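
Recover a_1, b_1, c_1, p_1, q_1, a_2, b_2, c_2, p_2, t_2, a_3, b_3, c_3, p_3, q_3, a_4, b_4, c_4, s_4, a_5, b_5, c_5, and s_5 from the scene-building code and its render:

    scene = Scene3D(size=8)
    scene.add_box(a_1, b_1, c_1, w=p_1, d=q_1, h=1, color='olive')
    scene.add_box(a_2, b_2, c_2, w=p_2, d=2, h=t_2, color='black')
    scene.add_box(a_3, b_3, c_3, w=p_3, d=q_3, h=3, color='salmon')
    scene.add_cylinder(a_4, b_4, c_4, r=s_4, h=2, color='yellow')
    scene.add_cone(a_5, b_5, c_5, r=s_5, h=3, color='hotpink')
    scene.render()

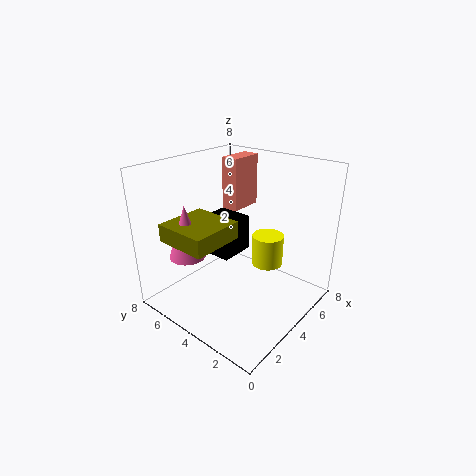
a_1 = 1, b_1 = 4, c_1 = 4, p_1 = 3, q_1 = 3, a_2 = 3, b_2 = 4, c_2 = 3, p_2 = 2, t_2 = 2, a_3 = 5, b_3 = 5, c_3 = 5, p_3 = 2, q_3 = 1, a_4 = 7, b_4 = 4, c_4 = 1, s_4 = 1, a_5 = 2, b_5 = 6, c_5 = 3, s_5 = 1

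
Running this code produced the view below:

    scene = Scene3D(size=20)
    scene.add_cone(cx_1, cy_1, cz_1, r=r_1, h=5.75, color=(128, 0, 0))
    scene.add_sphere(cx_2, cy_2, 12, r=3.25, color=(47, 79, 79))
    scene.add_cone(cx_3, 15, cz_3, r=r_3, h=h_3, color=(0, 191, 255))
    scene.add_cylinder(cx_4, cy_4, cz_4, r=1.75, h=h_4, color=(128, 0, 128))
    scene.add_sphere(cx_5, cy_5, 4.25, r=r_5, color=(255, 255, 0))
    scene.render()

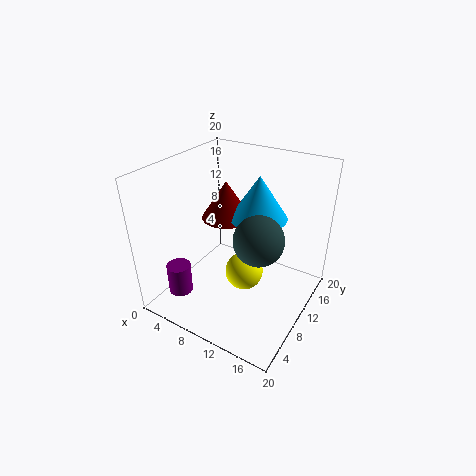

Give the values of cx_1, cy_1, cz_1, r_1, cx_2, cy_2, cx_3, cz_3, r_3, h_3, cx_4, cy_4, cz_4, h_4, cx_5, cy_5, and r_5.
cx_1 = 5.5; cy_1 = 14; cz_1 = 10.25; r_1 = 3.75; cx_2 = 14.25; cy_2 = 8; cx_3 = 10.5; cz_3 = 11; r_3 = 4.25; h_3 = 6.5; cx_4 = 2.75; cy_4 = 5.25; cz_4 = 1; h_4 = 4.5; cx_5 = 10.75; cy_5 = 10.5; r_5 = 2.75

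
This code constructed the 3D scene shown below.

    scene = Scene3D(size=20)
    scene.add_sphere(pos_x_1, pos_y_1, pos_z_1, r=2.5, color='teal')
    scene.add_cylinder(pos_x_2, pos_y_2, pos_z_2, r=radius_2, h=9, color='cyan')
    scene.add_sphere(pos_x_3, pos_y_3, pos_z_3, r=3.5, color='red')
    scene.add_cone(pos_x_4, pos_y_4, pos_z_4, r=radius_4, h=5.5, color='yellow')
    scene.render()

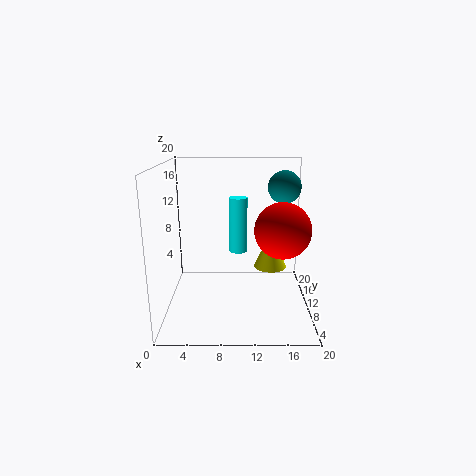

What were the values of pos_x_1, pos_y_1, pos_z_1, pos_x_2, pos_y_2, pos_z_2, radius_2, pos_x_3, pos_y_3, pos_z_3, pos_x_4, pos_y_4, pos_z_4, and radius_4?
pos_x_1 = 17, pos_y_1 = 16, pos_z_1 = 16, pos_x_2 = 10, pos_y_2 = 18, pos_z_2 = 5, radius_2 = 1.5, pos_x_3 = 15.5, pos_y_3 = 5.5, pos_z_3 = 12.5, pos_x_4 = 15, pos_y_4 = 14, pos_z_4 = 4, radius_4 = 2.5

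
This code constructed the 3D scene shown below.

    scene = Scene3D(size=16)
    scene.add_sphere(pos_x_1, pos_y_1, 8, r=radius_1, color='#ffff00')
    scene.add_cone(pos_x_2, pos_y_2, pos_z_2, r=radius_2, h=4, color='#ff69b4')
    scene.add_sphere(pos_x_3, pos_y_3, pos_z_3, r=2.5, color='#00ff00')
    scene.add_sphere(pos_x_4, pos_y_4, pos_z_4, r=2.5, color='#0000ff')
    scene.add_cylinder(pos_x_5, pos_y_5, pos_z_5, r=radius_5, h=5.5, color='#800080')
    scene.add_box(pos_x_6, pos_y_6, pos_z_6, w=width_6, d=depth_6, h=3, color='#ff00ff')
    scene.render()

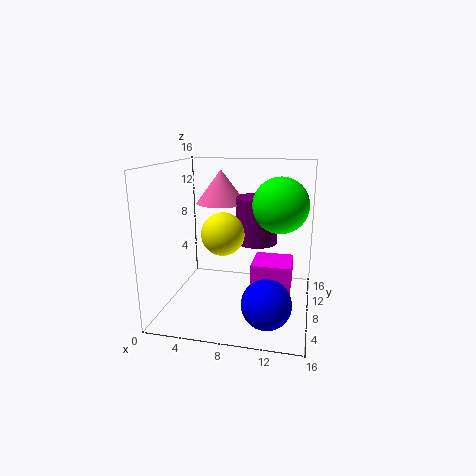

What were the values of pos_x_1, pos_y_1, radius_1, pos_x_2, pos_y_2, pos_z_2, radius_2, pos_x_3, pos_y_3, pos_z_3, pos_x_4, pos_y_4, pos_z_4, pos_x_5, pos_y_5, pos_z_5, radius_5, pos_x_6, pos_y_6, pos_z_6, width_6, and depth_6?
pos_x_1 = 6; pos_y_1 = 9; radius_1 = 2.5; pos_x_2 = 5; pos_y_2 = 12; pos_z_2 = 11; radius_2 = 3; pos_x_3 = 13; pos_y_3 = 3; pos_z_3 = 13; pos_x_4 = 12; pos_y_4 = 3; pos_z_4 = 3; pos_x_5 = 9.5; pos_y_5 = 11.5; pos_z_5 = 6.5; radius_5 = 2.5; pos_x_6 = 9.5; pos_y_6 = 7.5; pos_z_6 = 2; width_6 = 4.5; depth_6 = 4.5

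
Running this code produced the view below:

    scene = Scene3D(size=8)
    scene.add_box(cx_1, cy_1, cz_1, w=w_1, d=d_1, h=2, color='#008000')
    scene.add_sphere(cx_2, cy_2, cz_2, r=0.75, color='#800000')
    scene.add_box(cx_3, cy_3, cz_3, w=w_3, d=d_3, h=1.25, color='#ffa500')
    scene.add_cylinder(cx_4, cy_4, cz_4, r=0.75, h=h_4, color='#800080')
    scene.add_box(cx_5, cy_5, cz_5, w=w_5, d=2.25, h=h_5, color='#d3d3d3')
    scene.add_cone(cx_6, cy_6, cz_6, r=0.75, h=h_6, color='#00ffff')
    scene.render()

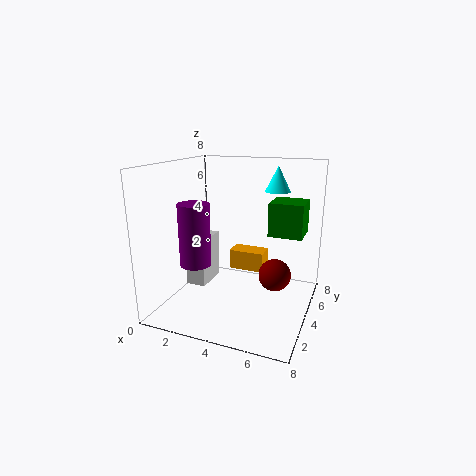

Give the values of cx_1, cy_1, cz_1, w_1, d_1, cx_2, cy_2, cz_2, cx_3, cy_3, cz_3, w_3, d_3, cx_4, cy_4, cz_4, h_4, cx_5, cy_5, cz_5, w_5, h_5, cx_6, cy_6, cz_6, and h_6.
cx_1 = 5.25, cy_1 = 5.5, cz_1 = 3.75, w_1 = 2, d_1 = 2, cx_2 = 6.75, cy_2 = 1.75, cz_2 = 3.25, cx_3 = 2.5, cy_3 = 6.25, cz_3 = 1, w_3 = 2.25, d_3 = 1.25, cx_4 = 3, cy_4 = 1, cz_4 = 3.5, h_4 = 3, cx_5 = 0.25, cy_5 = 4.5, cz_5 = 0.25, w_5 = 1.25, h_5 = 3, cx_6 = 5.5, cy_6 = 6.5, cz_6 = 6.25, h_6 = 1.5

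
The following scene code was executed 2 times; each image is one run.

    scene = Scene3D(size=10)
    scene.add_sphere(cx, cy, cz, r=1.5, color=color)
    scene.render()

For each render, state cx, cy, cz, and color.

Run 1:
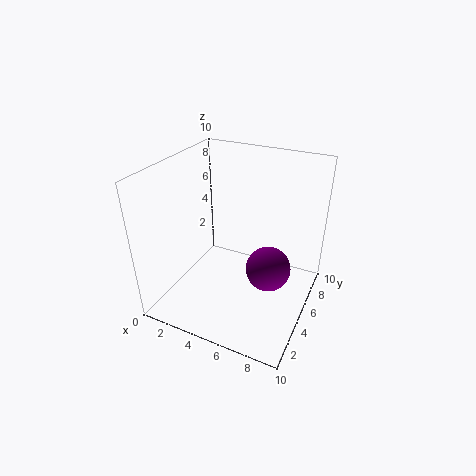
cx = 7.5, cy = 4.5, cz = 3.5, color = 'purple'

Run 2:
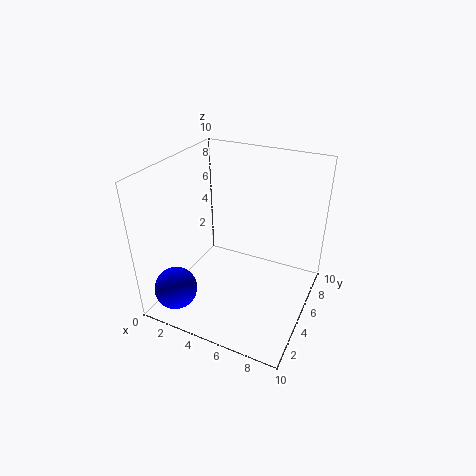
cx = 1.5, cy = 2, cz = 1.5, color = 'blue'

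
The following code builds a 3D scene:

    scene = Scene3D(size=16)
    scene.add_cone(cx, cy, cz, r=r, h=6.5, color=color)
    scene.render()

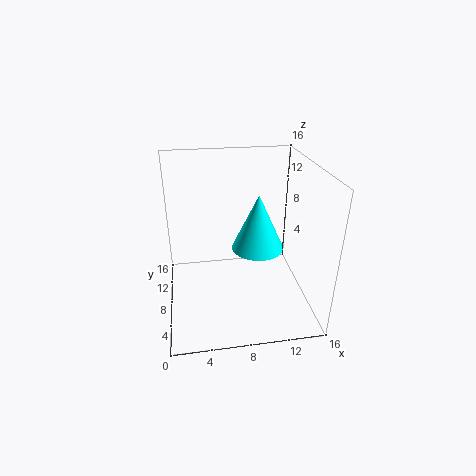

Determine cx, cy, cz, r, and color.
cx = 10.5
cy = 9
cz = 6
r = 3
color = 'cyan'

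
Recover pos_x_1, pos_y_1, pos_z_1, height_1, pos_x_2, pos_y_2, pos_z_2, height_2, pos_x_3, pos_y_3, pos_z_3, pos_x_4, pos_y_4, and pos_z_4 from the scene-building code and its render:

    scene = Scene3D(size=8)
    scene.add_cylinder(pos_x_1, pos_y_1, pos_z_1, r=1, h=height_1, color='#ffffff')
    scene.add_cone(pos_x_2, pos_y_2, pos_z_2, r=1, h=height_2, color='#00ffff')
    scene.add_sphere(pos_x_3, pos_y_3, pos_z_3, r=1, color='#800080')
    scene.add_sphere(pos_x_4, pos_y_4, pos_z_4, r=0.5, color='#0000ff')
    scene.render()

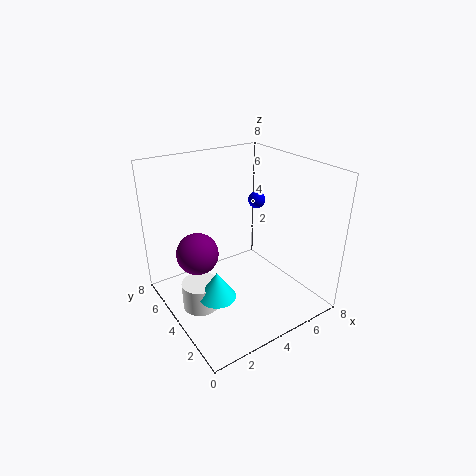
pos_x_1 = 1.5, pos_y_1 = 4, pos_z_1 = 0.5, height_1 = 1.5, pos_x_2 = 2, pos_y_2 = 3, pos_z_2 = 1.5, height_2 = 1.5, pos_x_3 = 1, pos_y_3 = 3, pos_z_3 = 4.5, pos_x_4 = 6, pos_y_4 = 5, pos_z_4 = 5.5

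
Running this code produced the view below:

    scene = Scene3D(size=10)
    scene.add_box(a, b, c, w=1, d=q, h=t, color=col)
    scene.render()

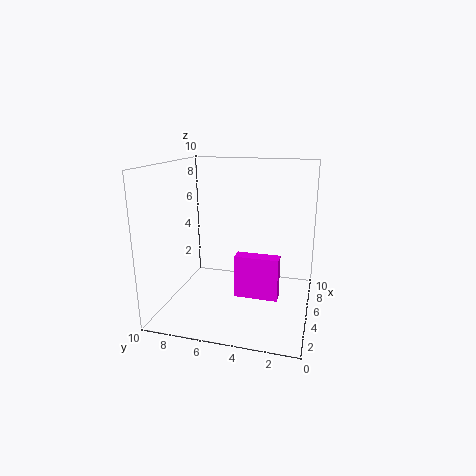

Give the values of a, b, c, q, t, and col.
a = 4; b = 2; c = 1; q = 3; t = 3; col = 'magenta'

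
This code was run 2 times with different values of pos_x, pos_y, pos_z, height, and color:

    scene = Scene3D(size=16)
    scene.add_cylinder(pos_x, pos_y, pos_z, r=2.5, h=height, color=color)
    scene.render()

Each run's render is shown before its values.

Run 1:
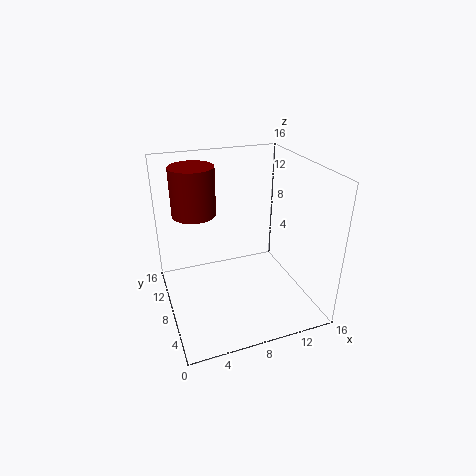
pos_x = 4
pos_y = 11.5
pos_z = 10
height = 5.5
color = 'maroon'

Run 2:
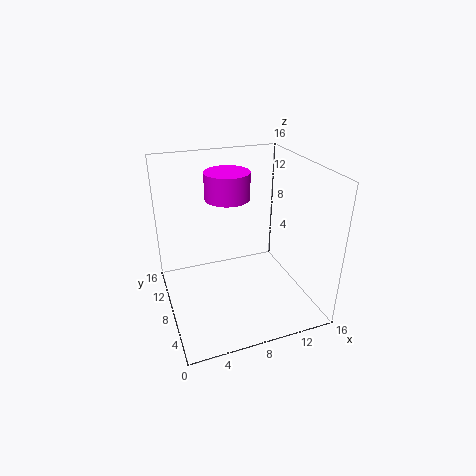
pos_x = 7.5
pos_y = 10
pos_z = 12
height = 3
color = 'magenta'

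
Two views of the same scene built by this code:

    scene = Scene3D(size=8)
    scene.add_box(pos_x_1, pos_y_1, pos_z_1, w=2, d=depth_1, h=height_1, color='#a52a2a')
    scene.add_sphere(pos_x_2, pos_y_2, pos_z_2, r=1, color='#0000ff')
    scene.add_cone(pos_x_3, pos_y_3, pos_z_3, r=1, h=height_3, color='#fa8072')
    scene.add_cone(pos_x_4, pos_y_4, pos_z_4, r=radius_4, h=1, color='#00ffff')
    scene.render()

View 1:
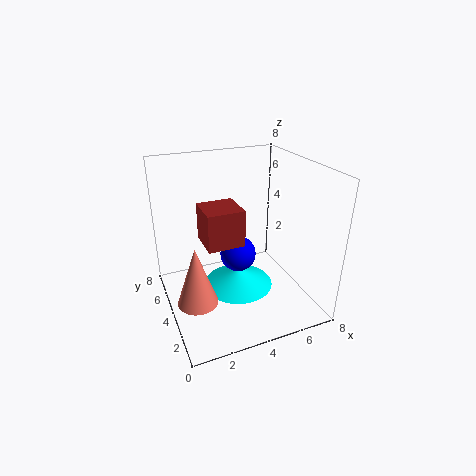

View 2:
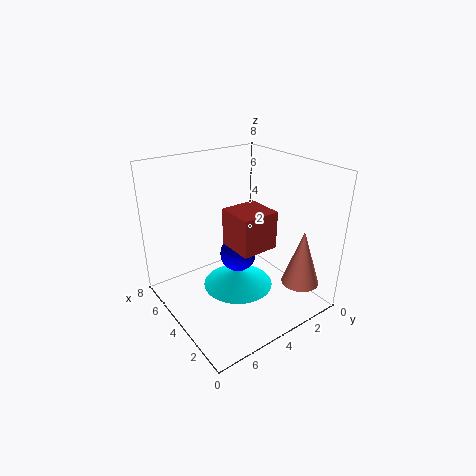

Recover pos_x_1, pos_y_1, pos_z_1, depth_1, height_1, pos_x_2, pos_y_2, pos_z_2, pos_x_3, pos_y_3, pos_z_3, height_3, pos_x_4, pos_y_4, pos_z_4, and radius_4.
pos_x_1 = 2, pos_y_1 = 3, pos_z_1 = 4, depth_1 = 2, height_1 = 2, pos_x_2 = 4, pos_y_2 = 4, pos_z_2 = 3, pos_x_3 = 1, pos_y_3 = 2, pos_z_3 = 2, height_3 = 3, pos_x_4 = 4, pos_y_4 = 4, pos_z_4 = 1, radius_4 = 2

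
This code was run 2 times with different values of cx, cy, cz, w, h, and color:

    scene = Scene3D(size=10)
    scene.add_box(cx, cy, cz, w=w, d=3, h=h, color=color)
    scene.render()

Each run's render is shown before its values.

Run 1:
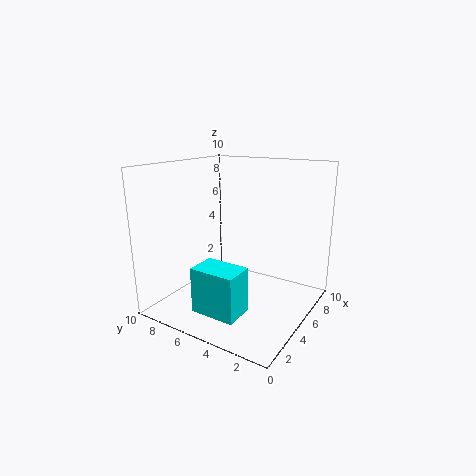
cx = 1, cy = 3, cz = 1, w = 2, h = 3, color = 'cyan'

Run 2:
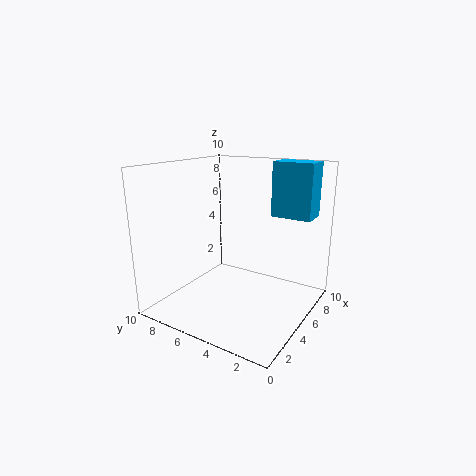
cx = 8, cy = 1, cz = 6, w = 2, h = 4, color = 'deepskyblue'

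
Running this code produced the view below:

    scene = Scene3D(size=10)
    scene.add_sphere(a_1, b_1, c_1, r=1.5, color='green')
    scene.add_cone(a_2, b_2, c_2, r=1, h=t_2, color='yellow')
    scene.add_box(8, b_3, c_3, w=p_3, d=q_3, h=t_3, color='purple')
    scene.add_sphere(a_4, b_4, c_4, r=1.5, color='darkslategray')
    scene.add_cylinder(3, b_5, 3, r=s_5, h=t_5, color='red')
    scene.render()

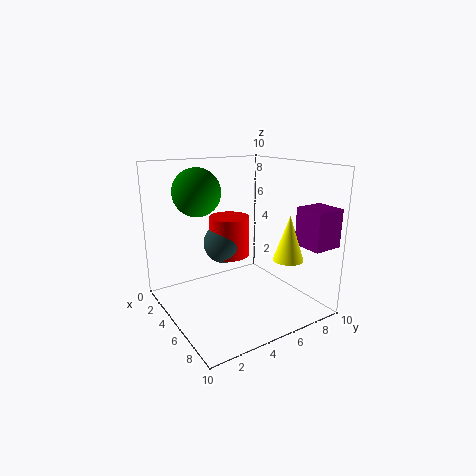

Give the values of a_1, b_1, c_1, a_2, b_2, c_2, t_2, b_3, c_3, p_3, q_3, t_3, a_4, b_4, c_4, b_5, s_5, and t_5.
a_1 = 5, b_1 = 2, c_1 = 8.5, a_2 = 8, b_2 = 7, c_2 = 4, t_2 = 3, b_3 = 7.5, c_3 = 5, p_3 = 2, q_3 = 2, t_3 = 2.5, a_4 = 3, b_4 = 5, c_4 = 4, b_5 = 5.5, s_5 = 1.5, t_5 = 3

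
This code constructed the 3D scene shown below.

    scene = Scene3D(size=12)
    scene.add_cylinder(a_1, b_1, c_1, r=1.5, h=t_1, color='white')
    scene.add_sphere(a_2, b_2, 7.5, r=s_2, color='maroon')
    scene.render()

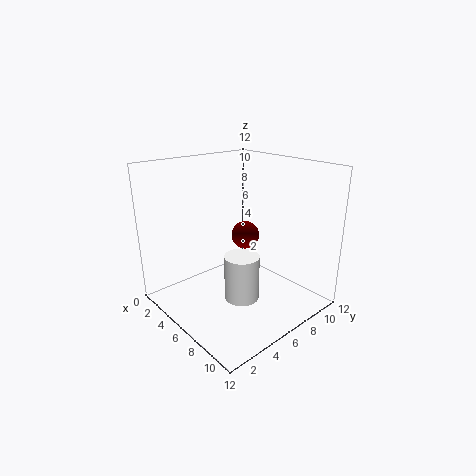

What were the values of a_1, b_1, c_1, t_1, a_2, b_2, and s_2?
a_1 = 6.5, b_1 = 6, c_1 = 0.5, t_1 = 4, a_2 = 8.5, b_2 = 4.5, s_2 = 1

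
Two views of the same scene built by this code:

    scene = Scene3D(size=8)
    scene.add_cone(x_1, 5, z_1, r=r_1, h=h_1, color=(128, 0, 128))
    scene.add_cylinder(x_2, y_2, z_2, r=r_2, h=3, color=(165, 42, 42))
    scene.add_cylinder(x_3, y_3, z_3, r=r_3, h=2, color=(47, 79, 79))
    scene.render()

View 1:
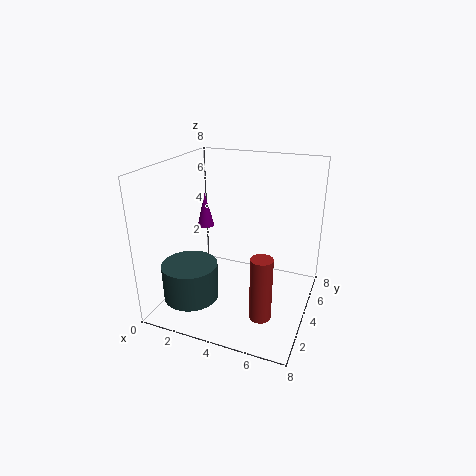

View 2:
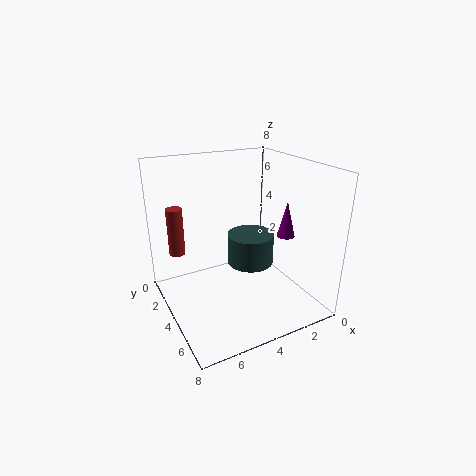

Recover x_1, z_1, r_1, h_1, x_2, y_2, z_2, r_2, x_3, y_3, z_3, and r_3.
x_1 = 1.5
z_1 = 4
r_1 = 0.5
h_1 = 2
x_2 = 6.5
y_2 = 0.5
z_2 = 2
r_2 = 0.5
x_3 = 2
y_3 = 2
z_3 = 1
r_3 = 1.5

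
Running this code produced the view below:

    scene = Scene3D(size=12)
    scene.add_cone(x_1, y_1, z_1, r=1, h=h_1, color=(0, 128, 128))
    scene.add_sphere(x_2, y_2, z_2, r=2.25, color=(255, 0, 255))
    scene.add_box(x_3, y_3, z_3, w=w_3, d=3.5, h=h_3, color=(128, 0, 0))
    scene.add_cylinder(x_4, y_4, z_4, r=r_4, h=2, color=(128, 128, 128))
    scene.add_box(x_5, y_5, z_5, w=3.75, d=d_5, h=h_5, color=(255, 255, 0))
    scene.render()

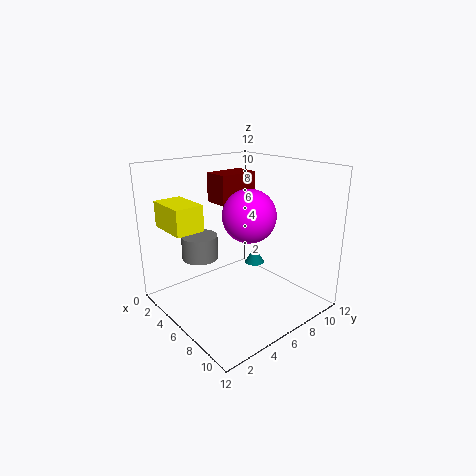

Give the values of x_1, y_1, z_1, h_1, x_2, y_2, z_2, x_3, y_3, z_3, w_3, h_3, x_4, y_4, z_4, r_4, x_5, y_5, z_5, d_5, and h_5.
x_1 = 2.75; y_1 = 11; z_1 = 1; h_1 = 1.75; x_2 = 6.25; y_2 = 7; z_2 = 7.75; x_3 = 2.5; y_3 = 5.5; z_3 = 8.5; w_3 = 2.25; h_3 = 2.5; x_4 = 4; y_4 = 3.5; z_4 = 4.25; r_4 = 1.5; x_5 = 0.25; y_5 = 1.5; z_5 = 6.5; d_5 = 2.5; h_5 = 2.25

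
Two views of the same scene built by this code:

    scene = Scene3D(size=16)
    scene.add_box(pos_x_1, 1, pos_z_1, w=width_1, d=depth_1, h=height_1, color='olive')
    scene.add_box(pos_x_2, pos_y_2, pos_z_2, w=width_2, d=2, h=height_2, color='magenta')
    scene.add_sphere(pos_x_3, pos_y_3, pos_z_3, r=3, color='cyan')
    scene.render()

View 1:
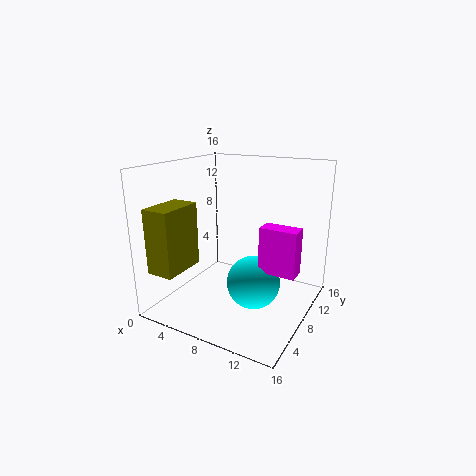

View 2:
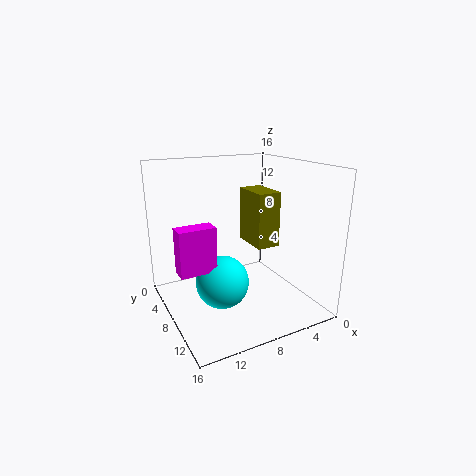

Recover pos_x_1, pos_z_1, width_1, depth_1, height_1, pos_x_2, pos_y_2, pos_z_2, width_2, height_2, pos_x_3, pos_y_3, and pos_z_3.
pos_x_1 = 1
pos_z_1 = 5
width_1 = 3
depth_1 = 5
height_1 = 7
pos_x_2 = 11
pos_y_2 = 7
pos_z_2 = 5
width_2 = 4
height_2 = 5
pos_x_3 = 10
pos_y_3 = 8
pos_z_3 = 3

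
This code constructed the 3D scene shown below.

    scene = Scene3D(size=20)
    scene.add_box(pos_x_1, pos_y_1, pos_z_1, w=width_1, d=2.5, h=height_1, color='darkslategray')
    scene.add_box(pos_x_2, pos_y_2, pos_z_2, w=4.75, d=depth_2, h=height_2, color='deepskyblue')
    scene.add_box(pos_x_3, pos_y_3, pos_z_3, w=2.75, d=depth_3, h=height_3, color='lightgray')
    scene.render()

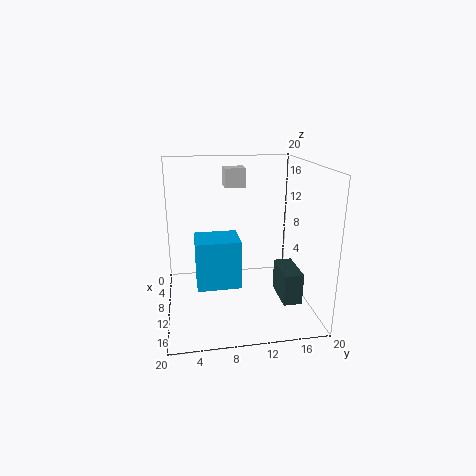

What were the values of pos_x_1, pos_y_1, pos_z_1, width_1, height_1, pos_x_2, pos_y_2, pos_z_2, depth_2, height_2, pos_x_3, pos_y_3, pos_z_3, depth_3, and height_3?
pos_x_1 = 11; pos_y_1 = 15; pos_z_1 = 2.5; width_1 = 5.25; height_1 = 4.25; pos_x_2 = 9.5; pos_y_2 = 4; pos_z_2 = 4.5; depth_2 = 5.75; height_2 = 6.5; pos_x_3 = 3.75; pos_y_3 = 8.75; pos_z_3 = 16.25; depth_3 = 3; height_3 = 2.75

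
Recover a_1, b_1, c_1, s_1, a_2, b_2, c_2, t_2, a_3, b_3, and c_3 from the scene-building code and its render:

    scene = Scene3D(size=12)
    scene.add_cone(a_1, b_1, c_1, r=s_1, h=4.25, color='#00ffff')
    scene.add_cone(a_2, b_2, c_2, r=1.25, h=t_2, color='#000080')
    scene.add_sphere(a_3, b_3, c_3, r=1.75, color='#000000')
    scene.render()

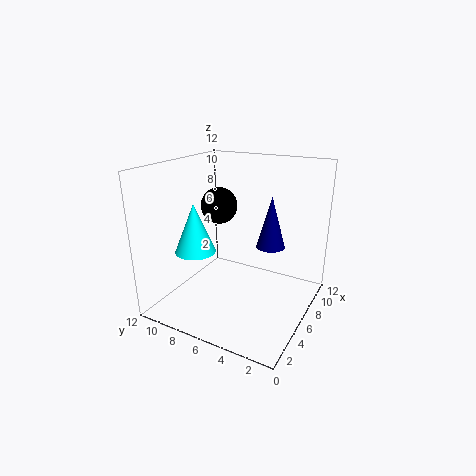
a_1 = 4.75
b_1 = 9.5
c_1 = 4.5
s_1 = 1.75
a_2 = 8.25
b_2 = 4
c_2 = 4.75
t_2 = 4.5
a_3 = 9.5
b_3 = 10
c_3 = 7.25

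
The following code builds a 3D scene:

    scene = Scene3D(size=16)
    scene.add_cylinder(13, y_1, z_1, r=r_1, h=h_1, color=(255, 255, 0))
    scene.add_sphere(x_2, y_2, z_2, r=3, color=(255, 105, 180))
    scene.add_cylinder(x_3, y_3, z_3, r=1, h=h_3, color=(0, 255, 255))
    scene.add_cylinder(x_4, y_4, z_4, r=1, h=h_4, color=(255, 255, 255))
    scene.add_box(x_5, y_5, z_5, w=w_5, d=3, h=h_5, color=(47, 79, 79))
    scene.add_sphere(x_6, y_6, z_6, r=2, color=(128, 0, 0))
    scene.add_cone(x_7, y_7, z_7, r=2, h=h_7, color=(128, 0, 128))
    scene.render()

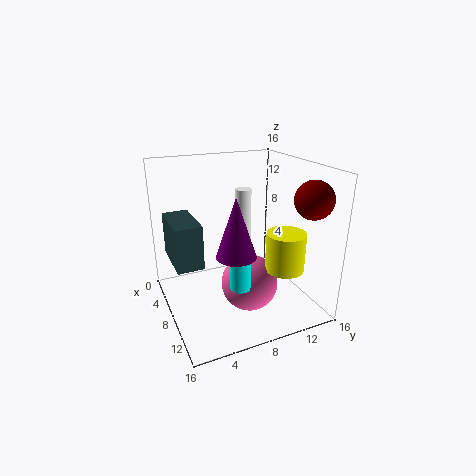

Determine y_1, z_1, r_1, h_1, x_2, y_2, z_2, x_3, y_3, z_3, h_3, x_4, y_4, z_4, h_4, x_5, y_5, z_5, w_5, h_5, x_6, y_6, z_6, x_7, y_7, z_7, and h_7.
y_1 = 11; z_1 = 6; r_1 = 2; h_1 = 4; x_2 = 11; y_2 = 8; z_2 = 4; x_3 = 13; y_3 = 6; z_3 = 5; h_3 = 3; x_4 = 3; y_4 = 11; z_4 = 5; h_4 = 7; x_5 = 2; y_5 = 1; z_5 = 5; w_5 = 6; h_5 = 5; x_6 = 13; y_6 = 14; z_6 = 13; x_7 = 12; y_7 = 6; z_7 = 8; h_7 = 6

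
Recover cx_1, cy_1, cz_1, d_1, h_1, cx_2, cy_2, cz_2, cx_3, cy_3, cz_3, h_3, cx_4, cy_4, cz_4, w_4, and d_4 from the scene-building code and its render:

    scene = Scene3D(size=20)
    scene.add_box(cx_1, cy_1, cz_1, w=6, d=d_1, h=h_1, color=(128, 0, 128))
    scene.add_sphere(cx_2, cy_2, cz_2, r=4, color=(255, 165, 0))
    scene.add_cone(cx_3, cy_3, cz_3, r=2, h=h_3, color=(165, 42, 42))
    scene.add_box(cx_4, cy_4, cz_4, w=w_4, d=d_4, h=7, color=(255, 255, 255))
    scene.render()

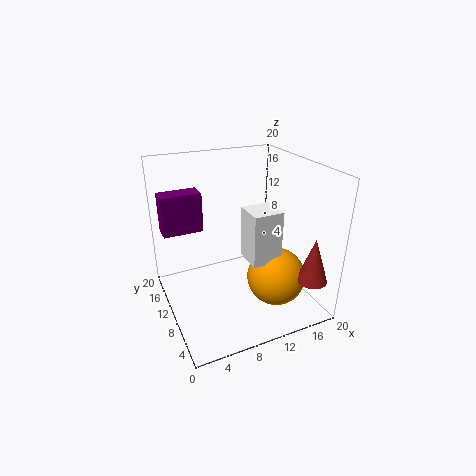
cx_1 = 1
cy_1 = 16
cz_1 = 9
d_1 = 3
h_1 = 6
cx_2 = 14
cy_2 = 6
cz_2 = 5
cx_3 = 17
cy_3 = 2
cz_3 = 6
h_3 = 6
cx_4 = 10
cy_4 = 5
cz_4 = 8
w_4 = 4
d_4 = 4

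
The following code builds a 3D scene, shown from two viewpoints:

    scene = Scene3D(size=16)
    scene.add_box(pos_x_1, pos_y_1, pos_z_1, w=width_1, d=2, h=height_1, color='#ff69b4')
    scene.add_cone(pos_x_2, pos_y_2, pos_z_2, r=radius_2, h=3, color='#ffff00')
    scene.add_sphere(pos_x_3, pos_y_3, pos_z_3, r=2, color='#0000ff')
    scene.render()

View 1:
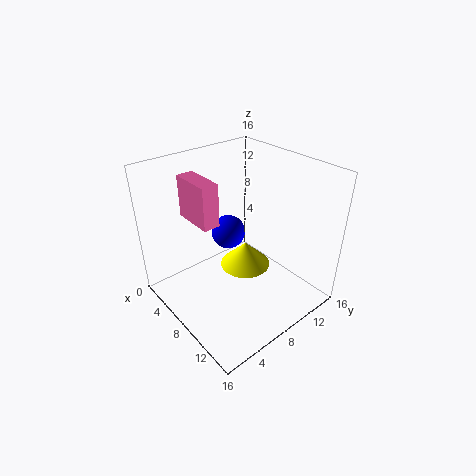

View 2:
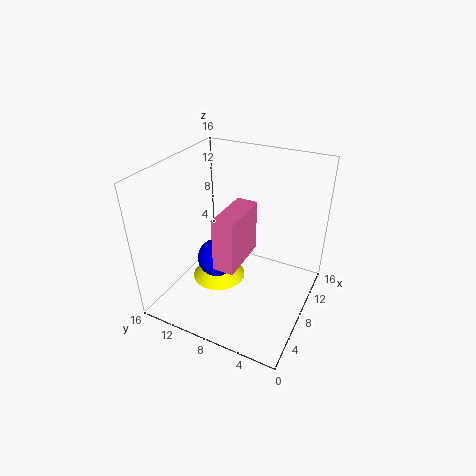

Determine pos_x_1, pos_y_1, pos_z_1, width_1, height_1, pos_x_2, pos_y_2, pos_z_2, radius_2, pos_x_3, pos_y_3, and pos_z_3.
pos_x_1 = 1; pos_y_1 = 5; pos_z_1 = 9; width_1 = 5; height_1 = 5; pos_x_2 = 7; pos_y_2 = 10; pos_z_2 = 3; radius_2 = 3; pos_x_3 = 5; pos_y_3 = 9; pos_z_3 = 7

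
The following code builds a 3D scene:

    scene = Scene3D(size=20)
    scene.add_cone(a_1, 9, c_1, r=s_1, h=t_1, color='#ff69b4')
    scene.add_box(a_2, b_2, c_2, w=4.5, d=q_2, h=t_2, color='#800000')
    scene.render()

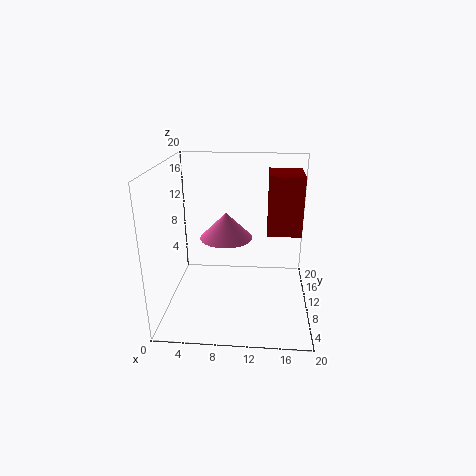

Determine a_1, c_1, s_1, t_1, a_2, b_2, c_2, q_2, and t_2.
a_1 = 8.5; c_1 = 10.5; s_1 = 3.5; t_1 = 3.5; a_2 = 14; b_2 = 8.5; c_2 = 11; q_2 = 5.5; t_2 = 8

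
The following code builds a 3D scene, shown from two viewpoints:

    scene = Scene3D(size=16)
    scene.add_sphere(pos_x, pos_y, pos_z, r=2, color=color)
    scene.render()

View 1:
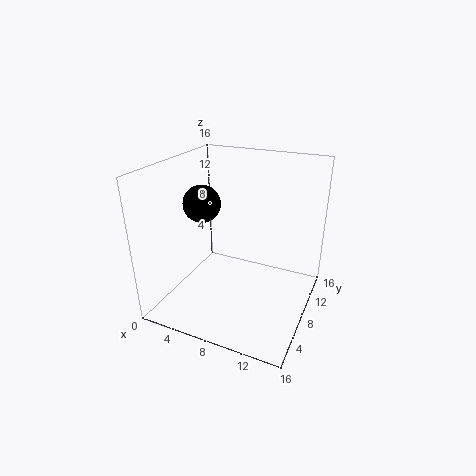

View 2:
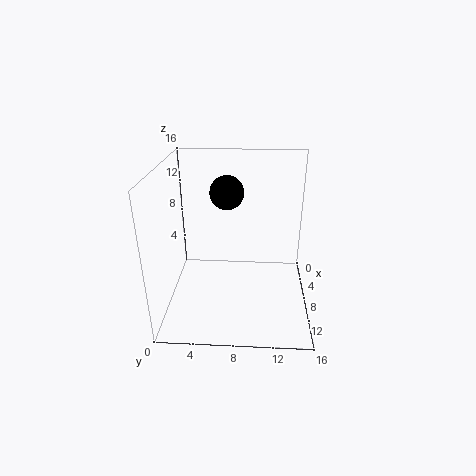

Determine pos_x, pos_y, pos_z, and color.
pos_x = 4.5
pos_y = 6.5
pos_z = 12
color = 'black'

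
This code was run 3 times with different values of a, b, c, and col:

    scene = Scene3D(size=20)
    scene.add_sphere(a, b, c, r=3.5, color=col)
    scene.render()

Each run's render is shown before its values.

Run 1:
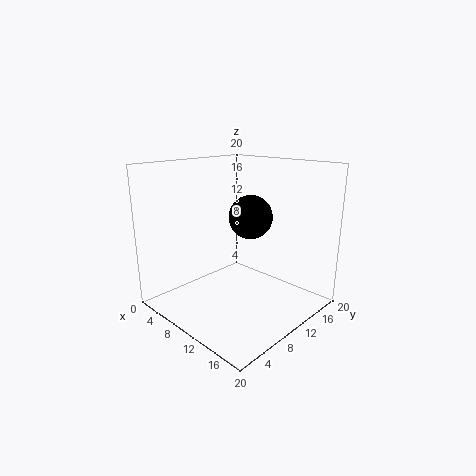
a = 6.5; b = 16.5; c = 11; col = 'black'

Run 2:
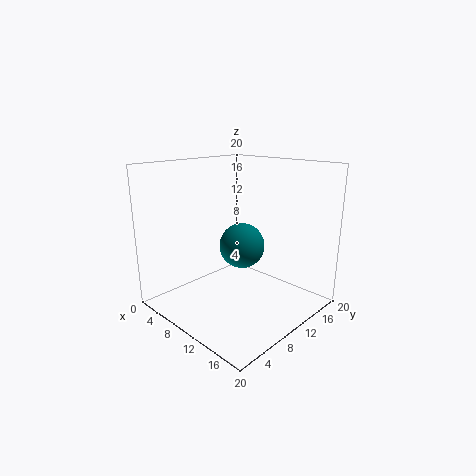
a = 7; b = 14; c = 7; col = 'teal'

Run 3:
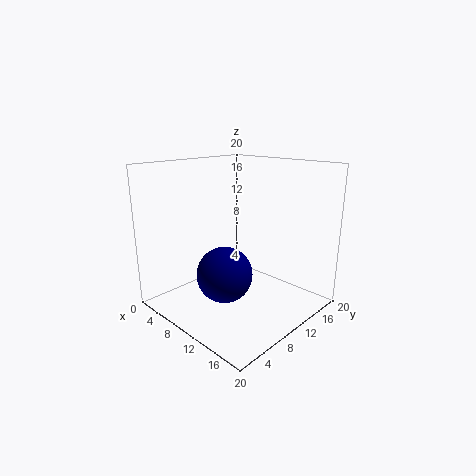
a = 12.5; b = 5; c = 7; col = 'navy'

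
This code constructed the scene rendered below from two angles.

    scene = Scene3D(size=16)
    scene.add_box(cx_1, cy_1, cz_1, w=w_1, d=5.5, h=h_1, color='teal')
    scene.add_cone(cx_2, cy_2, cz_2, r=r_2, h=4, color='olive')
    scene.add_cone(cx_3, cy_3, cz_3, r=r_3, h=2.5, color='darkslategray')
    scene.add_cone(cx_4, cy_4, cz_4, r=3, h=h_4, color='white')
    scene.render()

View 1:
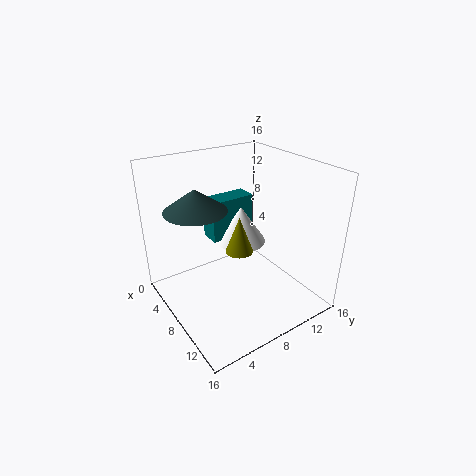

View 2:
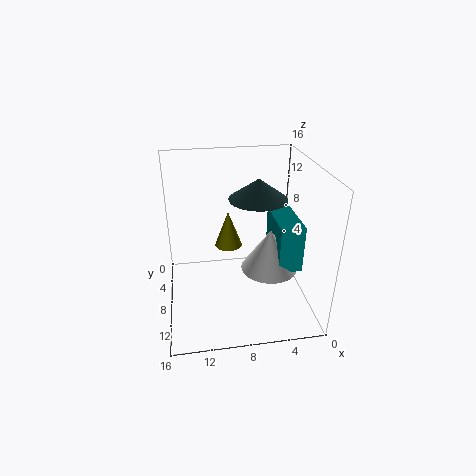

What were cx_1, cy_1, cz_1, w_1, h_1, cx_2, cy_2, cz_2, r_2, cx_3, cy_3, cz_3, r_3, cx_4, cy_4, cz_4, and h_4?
cx_1 = 2, cy_1 = 7, cz_1 = 6, w_1 = 2.5, h_1 = 5, cx_2 = 9, cy_2 = 7.5, cz_2 = 7, r_2 = 1.5, cx_3 = 5, cy_3 = 4.5, cz_3 = 11, r_3 = 3.5, cx_4 = 5, cy_4 = 10.5, cz_4 = 5.5, h_4 = 4.5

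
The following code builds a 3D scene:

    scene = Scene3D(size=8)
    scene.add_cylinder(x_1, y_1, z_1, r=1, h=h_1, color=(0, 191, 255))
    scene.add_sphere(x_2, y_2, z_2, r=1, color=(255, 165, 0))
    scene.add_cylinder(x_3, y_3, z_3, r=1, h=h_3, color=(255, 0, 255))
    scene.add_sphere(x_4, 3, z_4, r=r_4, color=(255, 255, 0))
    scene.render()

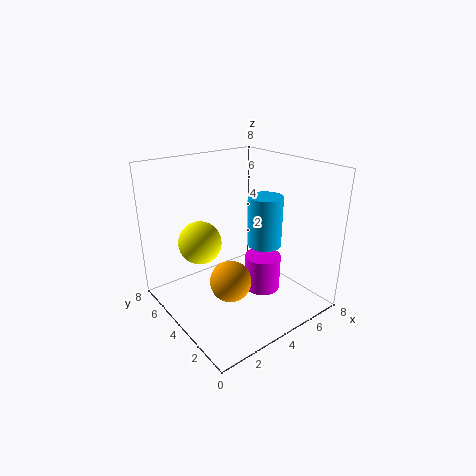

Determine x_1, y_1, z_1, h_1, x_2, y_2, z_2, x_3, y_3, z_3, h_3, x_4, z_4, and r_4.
x_1 = 6; y_1 = 4; z_1 = 3; h_1 = 3; x_2 = 2; y_2 = 2; z_2 = 3; x_3 = 5; y_3 = 3; z_3 = 1; h_3 = 2; x_4 = 1; z_4 = 5; r_4 = 1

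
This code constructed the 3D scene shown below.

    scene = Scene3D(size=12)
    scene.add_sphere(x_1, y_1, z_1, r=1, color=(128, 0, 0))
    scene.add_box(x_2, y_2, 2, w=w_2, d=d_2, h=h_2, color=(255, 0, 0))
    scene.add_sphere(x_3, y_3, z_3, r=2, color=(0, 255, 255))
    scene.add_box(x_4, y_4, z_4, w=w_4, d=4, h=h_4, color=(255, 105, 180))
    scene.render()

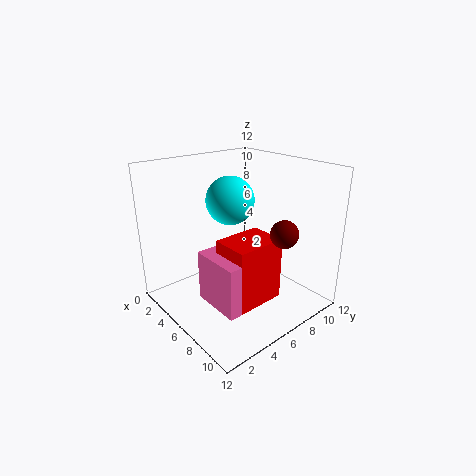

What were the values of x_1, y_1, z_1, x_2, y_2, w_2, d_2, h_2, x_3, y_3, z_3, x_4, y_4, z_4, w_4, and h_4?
x_1 = 11, y_1 = 6, z_1 = 8, x_2 = 7, y_2 = 3, w_2 = 3, d_2 = 4, h_2 = 5, x_3 = 5, y_3 = 6, z_3 = 9, x_4 = 6, y_4 = 2, z_4 = 2, w_4 = 4, h_4 = 4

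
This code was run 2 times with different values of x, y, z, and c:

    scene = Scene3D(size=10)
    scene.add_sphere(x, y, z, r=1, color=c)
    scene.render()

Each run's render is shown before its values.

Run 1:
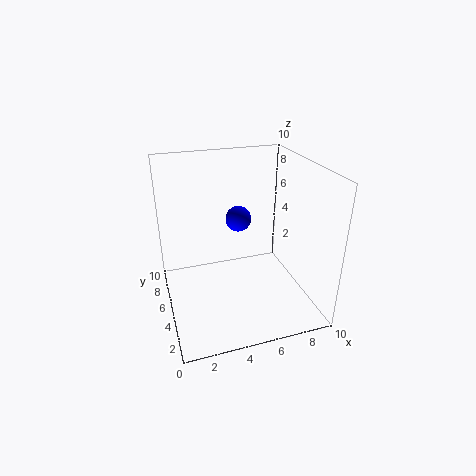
x = 6
y = 8
z = 5
c = 'blue'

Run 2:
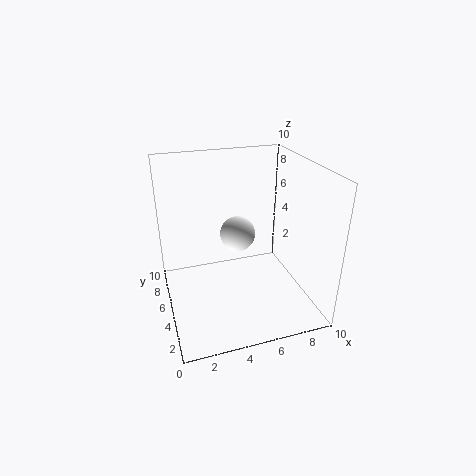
x = 4
y = 2
z = 7
c = 'white'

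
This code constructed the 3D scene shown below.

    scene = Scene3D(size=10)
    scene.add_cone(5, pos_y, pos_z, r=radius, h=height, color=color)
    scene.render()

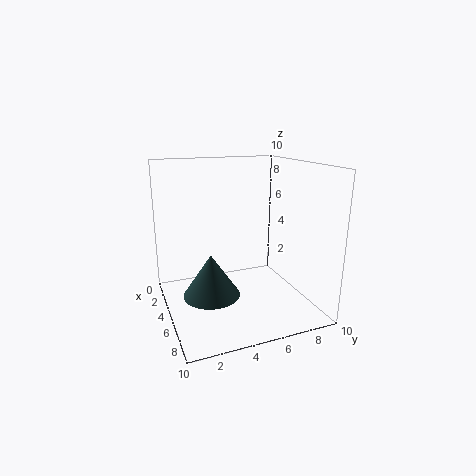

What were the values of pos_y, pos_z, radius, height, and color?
pos_y = 3, pos_z = 1, radius = 2, height = 3, color = 'darkslategray'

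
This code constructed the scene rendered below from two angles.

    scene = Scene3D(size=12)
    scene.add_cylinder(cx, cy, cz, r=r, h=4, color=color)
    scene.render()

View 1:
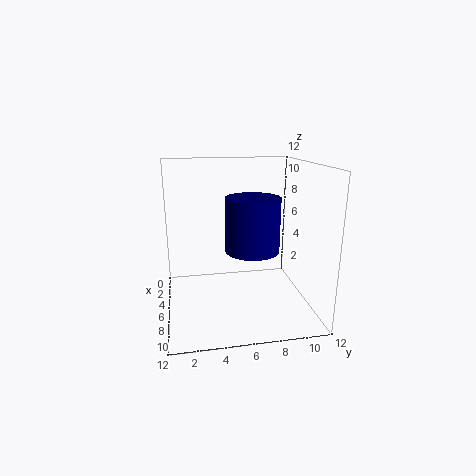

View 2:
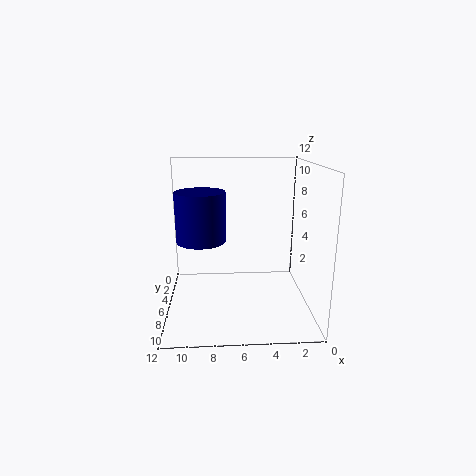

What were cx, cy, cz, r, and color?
cx = 9; cy = 6.5; cz = 6; r = 2; color = 'navy'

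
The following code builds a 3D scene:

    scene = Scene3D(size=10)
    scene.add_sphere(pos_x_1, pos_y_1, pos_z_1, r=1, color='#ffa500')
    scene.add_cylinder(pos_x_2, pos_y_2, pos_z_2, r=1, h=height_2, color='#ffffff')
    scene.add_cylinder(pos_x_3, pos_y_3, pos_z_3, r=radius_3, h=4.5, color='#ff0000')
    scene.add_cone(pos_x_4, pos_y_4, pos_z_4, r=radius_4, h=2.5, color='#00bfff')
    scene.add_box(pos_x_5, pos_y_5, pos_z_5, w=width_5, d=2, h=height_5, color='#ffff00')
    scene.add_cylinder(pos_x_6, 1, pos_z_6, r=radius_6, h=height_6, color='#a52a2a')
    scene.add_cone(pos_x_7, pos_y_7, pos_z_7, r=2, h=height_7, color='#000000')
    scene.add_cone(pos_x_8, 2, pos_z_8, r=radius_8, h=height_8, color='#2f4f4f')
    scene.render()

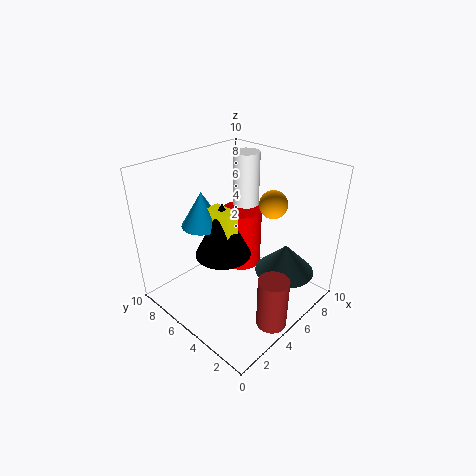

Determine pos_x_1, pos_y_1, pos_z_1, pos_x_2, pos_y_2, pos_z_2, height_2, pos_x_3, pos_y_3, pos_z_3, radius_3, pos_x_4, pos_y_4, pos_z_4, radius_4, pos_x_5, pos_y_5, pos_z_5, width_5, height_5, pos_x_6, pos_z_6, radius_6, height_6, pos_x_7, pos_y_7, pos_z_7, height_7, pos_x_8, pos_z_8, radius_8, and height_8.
pos_x_1 = 7.5; pos_y_1 = 4; pos_z_1 = 7; pos_x_2 = 8; pos_y_2 = 7; pos_z_2 = 6; height_2 = 4; pos_x_3 = 7; pos_y_3 = 6.5; pos_z_3 = 1.5; radius_3 = 1.5; pos_x_4 = 4; pos_y_4 = 7.5; pos_z_4 = 5.5; radius_4 = 1.5; pos_x_5 = 4; pos_y_5 = 5; pos_z_5 = 4; width_5 = 1; height_5 = 3; pos_x_6 = 4; pos_z_6 = 0.5; radius_6 = 1; height_6 = 3.5; pos_x_7 = 4.5; pos_y_7 = 6; pos_z_7 = 3.5; height_7 = 4; pos_x_8 = 6.5; pos_z_8 = 3; radius_8 = 2; height_8 = 2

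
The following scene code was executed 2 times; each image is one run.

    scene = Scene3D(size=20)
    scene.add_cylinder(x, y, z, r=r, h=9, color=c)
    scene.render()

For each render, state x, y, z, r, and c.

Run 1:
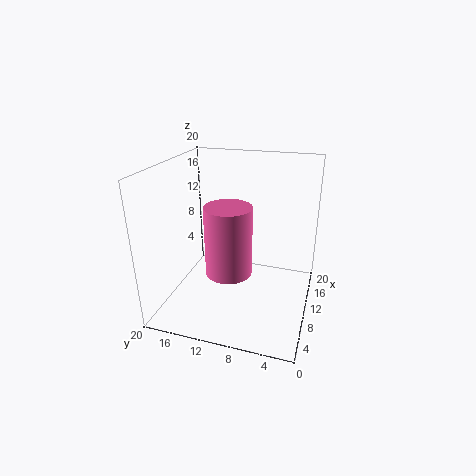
x = 6, y = 10, z = 7, r = 3, c = 'hotpink'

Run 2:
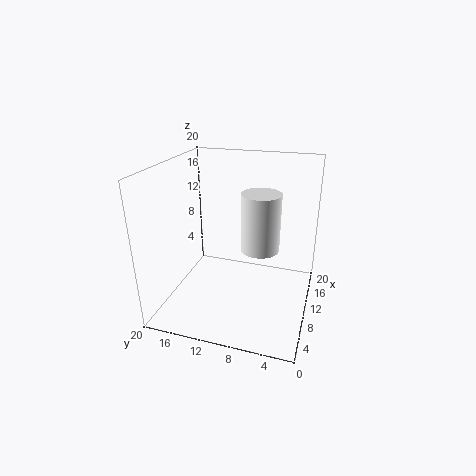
x = 15, y = 8, z = 6, r = 3, c = 'white'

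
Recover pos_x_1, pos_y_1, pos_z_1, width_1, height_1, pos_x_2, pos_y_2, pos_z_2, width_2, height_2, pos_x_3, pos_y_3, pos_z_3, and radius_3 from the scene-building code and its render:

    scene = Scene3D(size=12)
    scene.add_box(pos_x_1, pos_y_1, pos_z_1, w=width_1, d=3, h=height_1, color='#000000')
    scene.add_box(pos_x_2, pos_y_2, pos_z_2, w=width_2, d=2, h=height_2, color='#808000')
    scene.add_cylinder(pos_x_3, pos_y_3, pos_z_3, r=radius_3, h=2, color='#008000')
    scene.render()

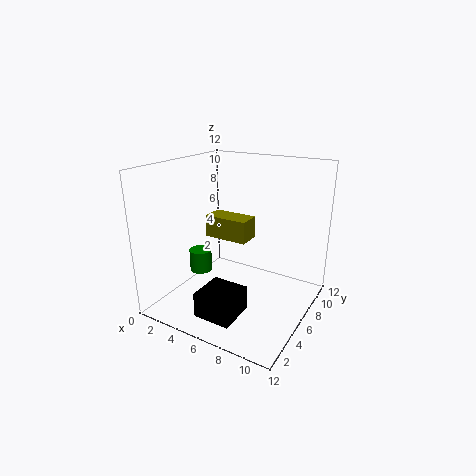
pos_x_1 = 5; pos_y_1 = 1; pos_z_1 = 1; width_1 = 3; height_1 = 2; pos_x_2 = 2; pos_y_2 = 7; pos_z_2 = 5; width_2 = 4; height_2 = 2; pos_x_3 = 2; pos_y_3 = 6; pos_z_3 = 2; radius_3 = 1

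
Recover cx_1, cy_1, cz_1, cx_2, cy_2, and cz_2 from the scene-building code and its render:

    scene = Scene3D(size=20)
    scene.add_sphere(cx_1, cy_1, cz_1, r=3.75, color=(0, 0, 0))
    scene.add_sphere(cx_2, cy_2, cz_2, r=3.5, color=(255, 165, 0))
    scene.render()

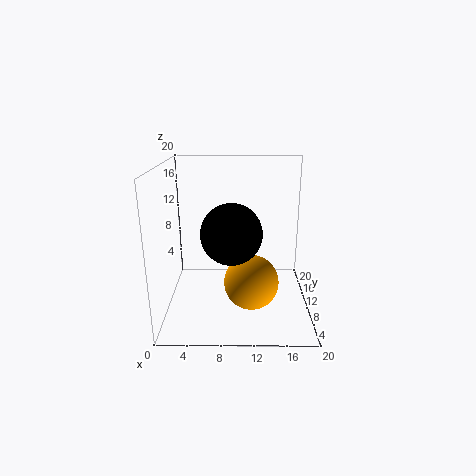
cx_1 = 9.25
cy_1 = 4.75
cz_1 = 12.5
cx_2 = 11.75
cy_2 = 5.25
cz_2 = 5.75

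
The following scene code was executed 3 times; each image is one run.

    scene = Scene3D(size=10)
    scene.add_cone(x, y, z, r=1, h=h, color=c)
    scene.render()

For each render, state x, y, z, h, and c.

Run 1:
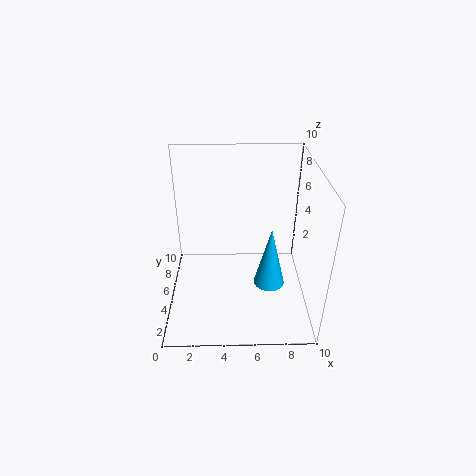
x = 7
y = 2.75
z = 3
h = 4
c = 'deepskyblue'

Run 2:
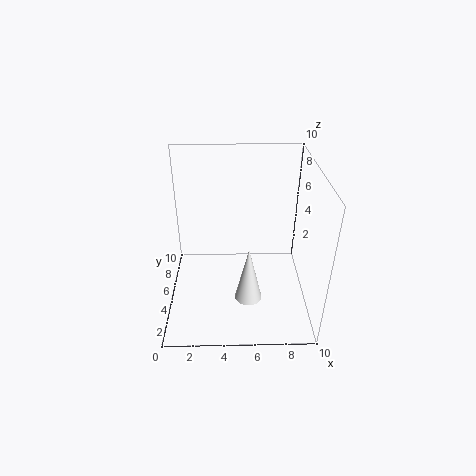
x = 5.75
y = 4.25
z = 0.25
h = 4.25
c = 'white'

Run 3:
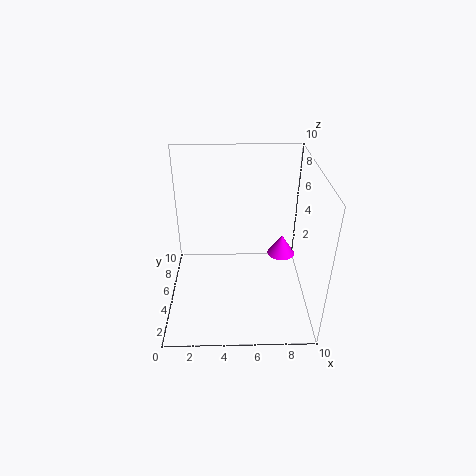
x = 8.25
y = 6
z = 3
h = 1.5
c = 'magenta'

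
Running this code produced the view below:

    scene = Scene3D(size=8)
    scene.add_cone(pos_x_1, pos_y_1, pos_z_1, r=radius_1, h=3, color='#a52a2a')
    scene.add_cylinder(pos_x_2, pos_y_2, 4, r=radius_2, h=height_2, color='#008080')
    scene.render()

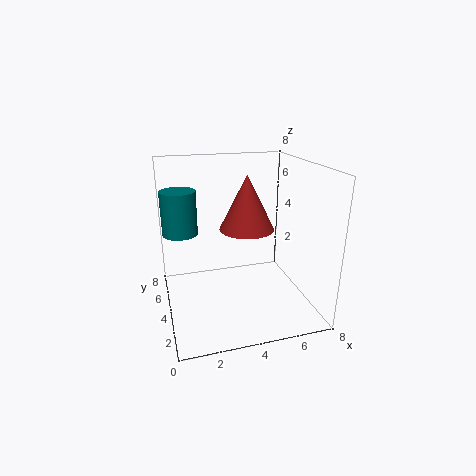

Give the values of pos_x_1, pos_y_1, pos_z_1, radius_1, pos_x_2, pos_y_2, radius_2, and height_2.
pos_x_1 = 4.5; pos_y_1 = 4; pos_z_1 = 4.5; radius_1 = 1.5; pos_x_2 = 1; pos_y_2 = 5.5; radius_2 = 1; height_2 = 2.5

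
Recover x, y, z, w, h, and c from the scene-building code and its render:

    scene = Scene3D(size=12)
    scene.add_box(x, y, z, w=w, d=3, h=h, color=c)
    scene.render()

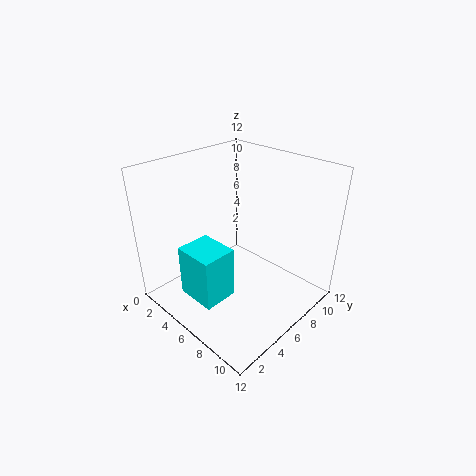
x = 3
y = 2
z = 1
w = 3.5
h = 4.5
c = 'cyan'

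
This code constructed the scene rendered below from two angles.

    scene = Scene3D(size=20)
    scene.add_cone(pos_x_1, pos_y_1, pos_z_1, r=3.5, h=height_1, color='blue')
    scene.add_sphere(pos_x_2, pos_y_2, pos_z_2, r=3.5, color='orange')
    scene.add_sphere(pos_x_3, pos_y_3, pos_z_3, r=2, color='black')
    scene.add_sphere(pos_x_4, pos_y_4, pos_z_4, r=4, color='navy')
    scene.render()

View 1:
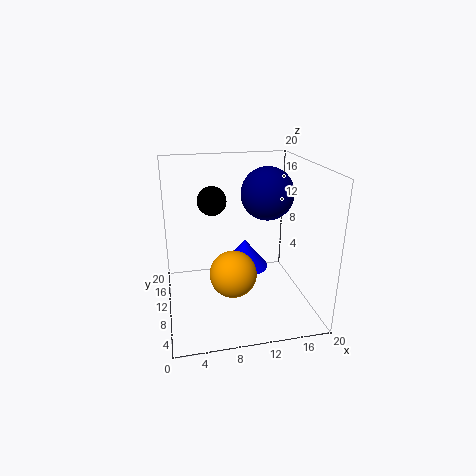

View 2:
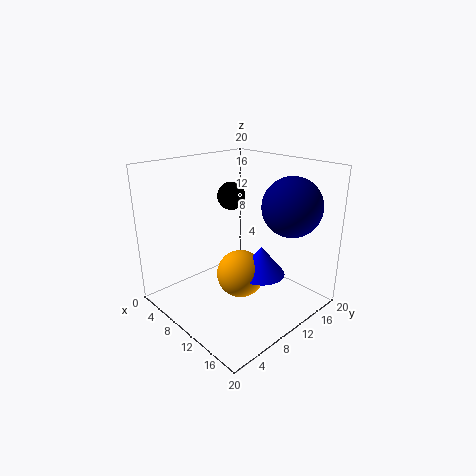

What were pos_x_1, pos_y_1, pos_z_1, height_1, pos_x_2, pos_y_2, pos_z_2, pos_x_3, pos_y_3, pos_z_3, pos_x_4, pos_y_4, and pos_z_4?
pos_x_1 = 11.75, pos_y_1 = 13, pos_z_1 = 4, height_1 = 4.25, pos_x_2 = 9.5, pos_y_2 = 11, pos_z_2 = 3.75, pos_x_3 = 6.75, pos_y_3 = 11.75, pos_z_3 = 15, pos_x_4 = 15.5, pos_y_4 = 14.5, pos_z_4 = 14.75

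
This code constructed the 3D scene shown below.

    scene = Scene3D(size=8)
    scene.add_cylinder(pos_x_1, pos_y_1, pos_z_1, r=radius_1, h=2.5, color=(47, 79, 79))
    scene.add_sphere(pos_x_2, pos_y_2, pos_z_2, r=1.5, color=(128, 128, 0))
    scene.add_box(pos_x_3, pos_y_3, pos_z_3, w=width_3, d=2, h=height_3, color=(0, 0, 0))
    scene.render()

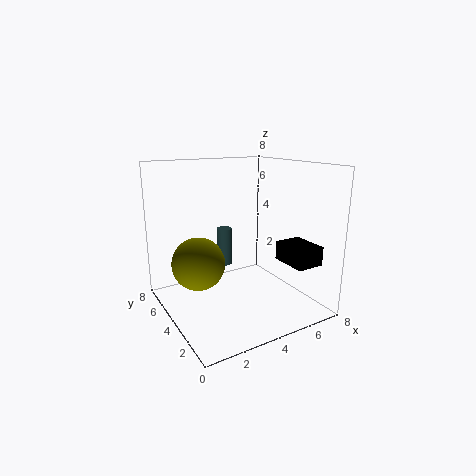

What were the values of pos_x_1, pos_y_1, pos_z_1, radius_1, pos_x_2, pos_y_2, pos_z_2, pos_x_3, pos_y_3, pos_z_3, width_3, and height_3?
pos_x_1 = 5
pos_y_1 = 7.5
pos_z_1 = 1
radius_1 = 0.5
pos_x_2 = 2
pos_y_2 = 5
pos_z_2 = 2.5
pos_x_3 = 5.5
pos_y_3 = 0.5
pos_z_3 = 3
width_3 = 1.5
height_3 = 1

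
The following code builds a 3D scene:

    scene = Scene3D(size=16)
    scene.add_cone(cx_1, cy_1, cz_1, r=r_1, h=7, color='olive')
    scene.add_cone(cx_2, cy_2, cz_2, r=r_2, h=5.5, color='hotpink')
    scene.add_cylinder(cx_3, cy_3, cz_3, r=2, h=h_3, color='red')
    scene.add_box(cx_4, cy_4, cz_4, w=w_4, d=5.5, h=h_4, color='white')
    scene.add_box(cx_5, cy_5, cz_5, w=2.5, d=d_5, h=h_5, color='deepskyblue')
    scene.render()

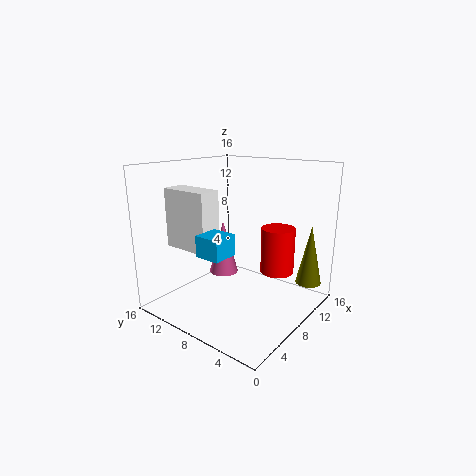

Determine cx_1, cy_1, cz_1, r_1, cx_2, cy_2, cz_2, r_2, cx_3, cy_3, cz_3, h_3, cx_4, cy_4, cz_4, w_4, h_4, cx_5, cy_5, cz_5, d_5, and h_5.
cx_1 = 14, cy_1 = 2, cz_1 = 2, r_1 = 1.5, cx_2 = 5.5, cy_2 = 8, cz_2 = 5, r_2 = 1.5, cx_3 = 12.5, cy_3 = 5.5, cz_3 = 3, h_3 = 5.5, cx_4 = 3.5, cy_4 = 9, cz_4 = 7, w_4 = 2.5, h_4 = 6.5, cx_5 = 0.5, cy_5 = 4.5, cz_5 = 8.5, d_5 = 2.5, h_5 = 2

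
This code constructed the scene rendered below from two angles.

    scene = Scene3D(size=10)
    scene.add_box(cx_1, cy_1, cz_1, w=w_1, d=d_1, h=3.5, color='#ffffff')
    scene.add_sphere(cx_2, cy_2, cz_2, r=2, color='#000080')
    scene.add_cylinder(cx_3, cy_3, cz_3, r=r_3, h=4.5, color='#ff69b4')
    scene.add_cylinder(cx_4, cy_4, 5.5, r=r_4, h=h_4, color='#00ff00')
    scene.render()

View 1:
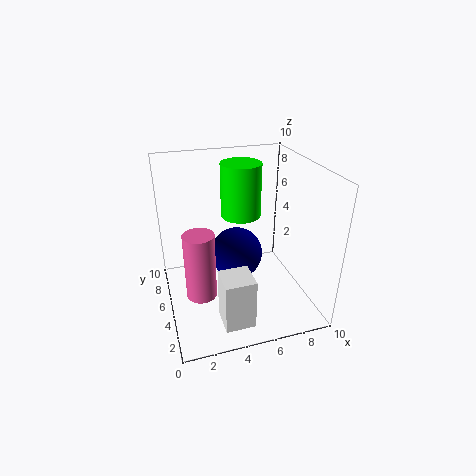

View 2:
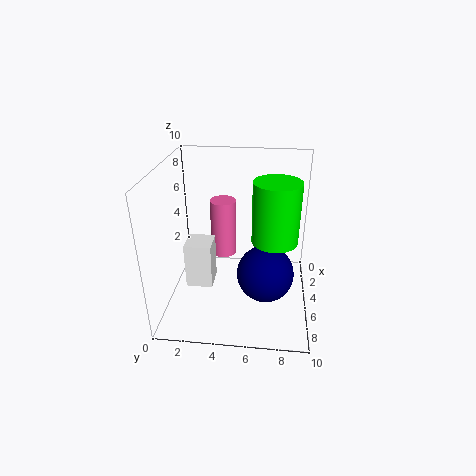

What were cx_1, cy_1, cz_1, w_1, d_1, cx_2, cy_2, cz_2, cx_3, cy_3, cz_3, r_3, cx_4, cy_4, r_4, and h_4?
cx_1 = 3; cy_1 = 1; cz_1 = 0.5; w_1 = 2; d_1 = 2; cx_2 = 5.5; cy_2 = 7; cz_2 = 2.5; cx_3 = 2; cy_3 = 3.5; cz_3 = 2; r_3 = 1; cx_4 = 6; cy_4 = 7.5; r_4 = 1.5; h_4 = 4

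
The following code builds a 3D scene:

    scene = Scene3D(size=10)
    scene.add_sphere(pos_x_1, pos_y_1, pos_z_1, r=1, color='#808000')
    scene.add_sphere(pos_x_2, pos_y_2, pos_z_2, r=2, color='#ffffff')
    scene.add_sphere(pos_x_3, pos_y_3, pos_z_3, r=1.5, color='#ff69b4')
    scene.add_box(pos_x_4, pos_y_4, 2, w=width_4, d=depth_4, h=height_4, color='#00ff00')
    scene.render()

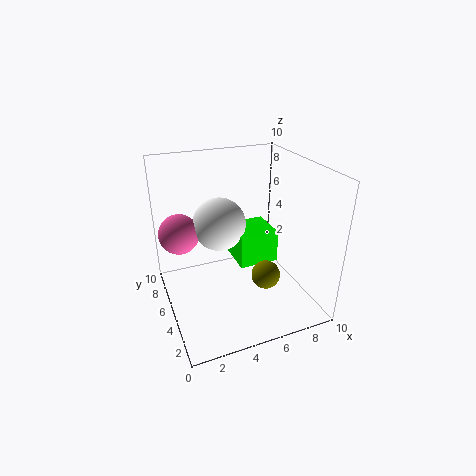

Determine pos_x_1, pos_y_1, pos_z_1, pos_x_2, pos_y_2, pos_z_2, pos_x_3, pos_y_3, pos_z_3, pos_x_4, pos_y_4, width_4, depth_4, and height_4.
pos_x_1 = 6.5; pos_y_1 = 3.5; pos_z_1 = 2.5; pos_x_2 = 4.5; pos_y_2 = 7.5; pos_z_2 = 5; pos_x_3 = 1.5; pos_y_3 = 8; pos_z_3 = 4.5; pos_x_4 = 5.5; pos_y_4 = 5.5; width_4 = 3; depth_4 = 3; height_4 = 2.5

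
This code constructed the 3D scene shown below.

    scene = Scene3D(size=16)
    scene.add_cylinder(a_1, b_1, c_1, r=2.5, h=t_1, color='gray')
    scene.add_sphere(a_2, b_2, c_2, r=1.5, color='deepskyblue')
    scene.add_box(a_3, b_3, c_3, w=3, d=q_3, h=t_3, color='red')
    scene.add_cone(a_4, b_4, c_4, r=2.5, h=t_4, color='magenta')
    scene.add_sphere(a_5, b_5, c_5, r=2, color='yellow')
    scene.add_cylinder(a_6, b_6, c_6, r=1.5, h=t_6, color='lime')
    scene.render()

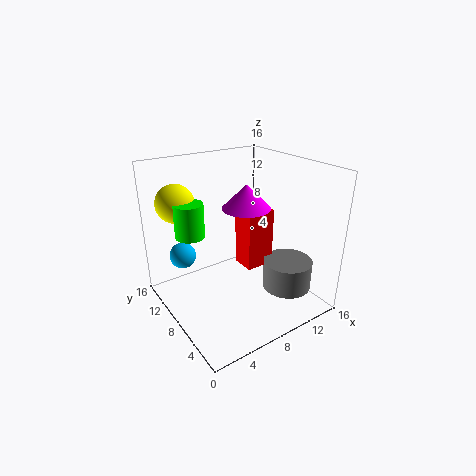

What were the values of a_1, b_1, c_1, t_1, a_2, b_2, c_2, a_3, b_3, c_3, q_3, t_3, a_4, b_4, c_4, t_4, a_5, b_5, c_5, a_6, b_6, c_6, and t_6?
a_1 = 10.5; b_1 = 2.5; c_1 = 4; t_1 = 3; a_2 = 3; b_2 = 12; c_2 = 5.5; a_3 = 7; b_3 = 4.5; c_3 = 6; q_3 = 2.5; t_3 = 6; a_4 = 8; b_4 = 6.5; c_4 = 12; t_4 = 2.5; a_5 = 2; b_5 = 10.5; c_5 = 12.5; a_6 = 2.5; b_6 = 8.5; c_6 = 9.5; t_6 = 3.5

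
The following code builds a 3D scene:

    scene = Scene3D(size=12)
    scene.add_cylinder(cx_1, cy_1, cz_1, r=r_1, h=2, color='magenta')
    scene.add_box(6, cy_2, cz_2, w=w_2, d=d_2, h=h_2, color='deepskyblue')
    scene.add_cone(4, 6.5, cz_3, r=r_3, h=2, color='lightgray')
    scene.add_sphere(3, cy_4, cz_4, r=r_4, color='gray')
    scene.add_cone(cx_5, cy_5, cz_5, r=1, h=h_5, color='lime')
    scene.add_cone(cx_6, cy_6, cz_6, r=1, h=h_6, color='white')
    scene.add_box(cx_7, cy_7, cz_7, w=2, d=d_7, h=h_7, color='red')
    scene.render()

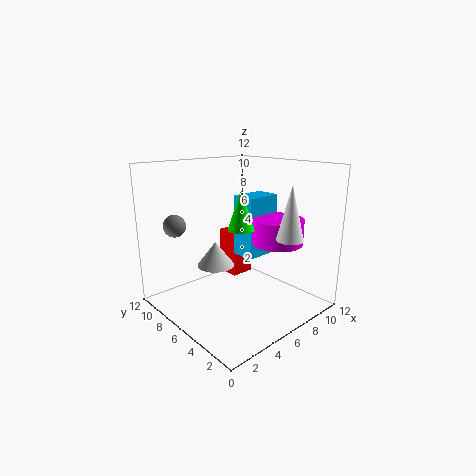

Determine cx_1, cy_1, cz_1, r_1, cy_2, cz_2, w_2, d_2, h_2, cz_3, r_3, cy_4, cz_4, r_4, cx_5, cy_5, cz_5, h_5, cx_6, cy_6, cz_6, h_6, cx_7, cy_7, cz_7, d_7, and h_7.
cx_1 = 7.5, cy_1 = 3, cz_1 = 6, r_1 = 2, cy_2 = 4.5, cz_2 = 4.5, w_2 = 3, d_2 = 2, h_2 = 5, cz_3 = 4, r_3 = 1.5, cy_4 = 11, cz_4 = 6.5, r_4 = 1, cx_5 = 4.5, cy_5 = 4, cz_5 = 7.5, h_5 = 3, cx_6 = 6.5, cy_6 = 1, cz_6 = 7, h_6 = 4, cx_7 = 6.5, cy_7 = 7, cz_7 = 2, d_7 = 2, h_7 = 4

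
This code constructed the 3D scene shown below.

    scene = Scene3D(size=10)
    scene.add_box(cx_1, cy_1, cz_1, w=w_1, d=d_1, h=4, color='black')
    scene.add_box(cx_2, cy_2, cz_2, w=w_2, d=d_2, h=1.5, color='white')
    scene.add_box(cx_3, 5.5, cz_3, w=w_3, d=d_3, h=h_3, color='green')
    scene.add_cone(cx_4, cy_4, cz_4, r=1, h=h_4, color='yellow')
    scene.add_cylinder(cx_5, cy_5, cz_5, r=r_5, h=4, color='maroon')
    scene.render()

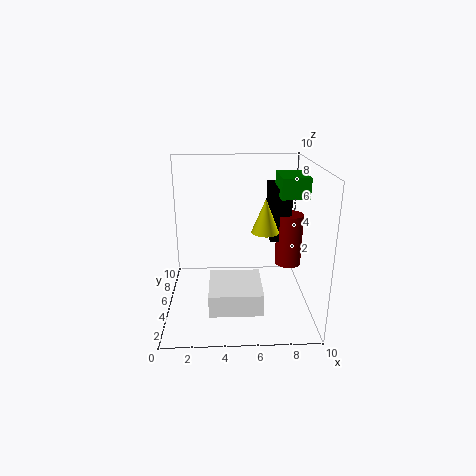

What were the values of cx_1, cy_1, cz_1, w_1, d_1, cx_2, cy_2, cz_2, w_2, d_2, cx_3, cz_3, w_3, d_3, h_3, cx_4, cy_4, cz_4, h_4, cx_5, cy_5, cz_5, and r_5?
cx_1 = 7.5; cy_1 = 6.5; cz_1 = 4; w_1 = 1.5; d_1 = 3; cx_2 = 3; cy_2 = 1.5; cz_2 = 1; w_2 = 3.5; d_2 = 3.5; cx_3 = 8; cz_3 = 7.5; w_3 = 2; d_3 = 3; h_3 = 1.5; cx_4 = 7; cy_4 = 6; cz_4 = 5; h_4 = 2.5; cx_5 = 9; cy_5 = 7; cz_5 = 2; r_5 = 1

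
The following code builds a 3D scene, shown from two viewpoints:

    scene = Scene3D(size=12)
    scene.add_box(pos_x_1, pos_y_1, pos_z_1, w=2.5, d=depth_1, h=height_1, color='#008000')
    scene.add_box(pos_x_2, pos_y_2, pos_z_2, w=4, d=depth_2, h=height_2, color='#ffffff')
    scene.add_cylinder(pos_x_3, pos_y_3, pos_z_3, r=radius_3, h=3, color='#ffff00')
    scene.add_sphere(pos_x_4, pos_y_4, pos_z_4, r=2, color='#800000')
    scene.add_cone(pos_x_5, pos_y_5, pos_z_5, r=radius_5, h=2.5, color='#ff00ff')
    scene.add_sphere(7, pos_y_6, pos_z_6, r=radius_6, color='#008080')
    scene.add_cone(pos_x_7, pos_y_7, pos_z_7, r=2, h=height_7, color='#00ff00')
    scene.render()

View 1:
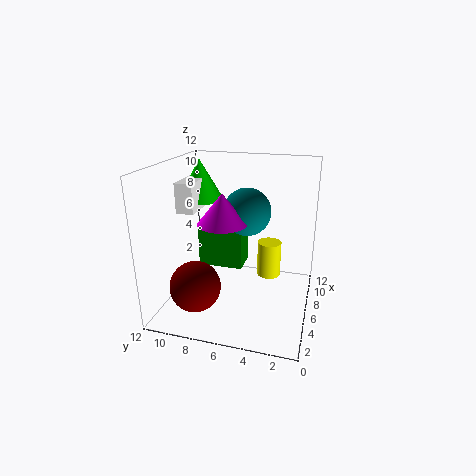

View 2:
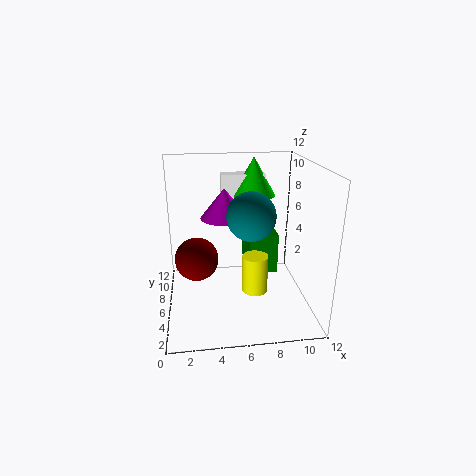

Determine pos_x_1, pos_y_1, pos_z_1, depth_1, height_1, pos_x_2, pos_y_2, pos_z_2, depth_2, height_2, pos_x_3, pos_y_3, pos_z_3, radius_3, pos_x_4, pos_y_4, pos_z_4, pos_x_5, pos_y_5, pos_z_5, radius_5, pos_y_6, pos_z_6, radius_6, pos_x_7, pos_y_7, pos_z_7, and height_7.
pos_x_1 = 7, pos_y_1 = 6, pos_z_1 = 2.5, depth_1 = 4, height_1 = 3.5, pos_x_2 = 5, pos_y_2 = 9.5, pos_z_2 = 8, depth_2 = 1.5, height_2 = 2.5, pos_x_3 = 7, pos_y_3 = 3.5, pos_z_3 = 2.5, radius_3 = 1, pos_x_4 = 2.5, pos_y_4 = 8.5, pos_z_4 = 3, pos_x_5 = 5, pos_y_5 = 7, pos_z_5 = 7.5, radius_5 = 2, pos_y_6 = 5.5, pos_z_6 = 8, radius_6 = 2, pos_x_7 = 8, pos_y_7 = 10, pos_z_7 = 8.5, height_7 = 3.5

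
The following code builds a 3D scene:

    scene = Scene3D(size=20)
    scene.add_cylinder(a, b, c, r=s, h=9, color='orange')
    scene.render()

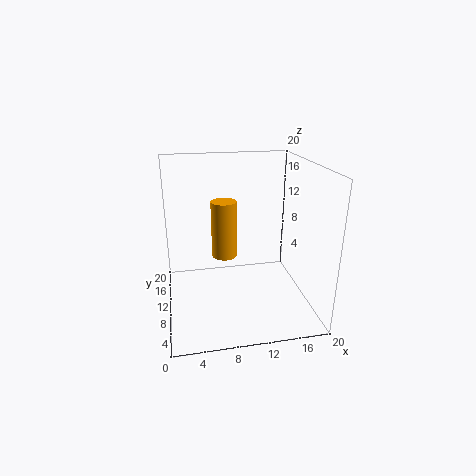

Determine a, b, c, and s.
a = 9
b = 16
c = 4.5
s = 2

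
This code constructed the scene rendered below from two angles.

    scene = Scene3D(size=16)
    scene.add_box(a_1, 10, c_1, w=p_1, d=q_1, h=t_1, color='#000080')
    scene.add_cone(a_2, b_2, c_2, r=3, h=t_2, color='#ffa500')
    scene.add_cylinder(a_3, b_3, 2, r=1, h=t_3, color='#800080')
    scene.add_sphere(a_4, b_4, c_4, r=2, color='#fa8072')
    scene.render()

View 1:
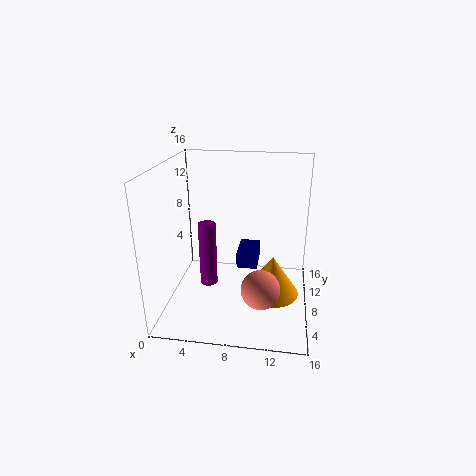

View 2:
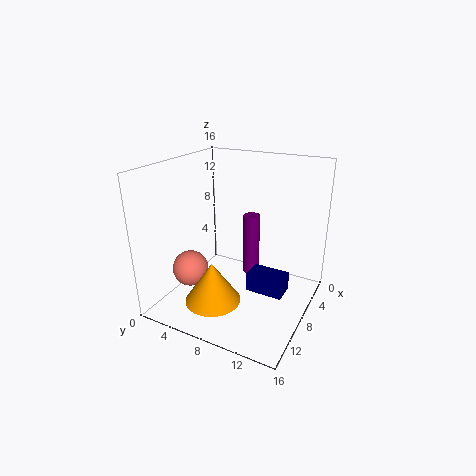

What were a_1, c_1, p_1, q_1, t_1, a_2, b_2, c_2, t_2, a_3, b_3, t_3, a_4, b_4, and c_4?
a_1 = 7.5; c_1 = 3; p_1 = 2.5; q_1 = 4; t_1 = 2; a_2 = 12; b_2 = 7; c_2 = 2; t_2 = 4.5; a_3 = 4.5; b_3 = 8; t_3 = 7.5; a_4 = 11; b_4 = 3.5; c_4 = 4.5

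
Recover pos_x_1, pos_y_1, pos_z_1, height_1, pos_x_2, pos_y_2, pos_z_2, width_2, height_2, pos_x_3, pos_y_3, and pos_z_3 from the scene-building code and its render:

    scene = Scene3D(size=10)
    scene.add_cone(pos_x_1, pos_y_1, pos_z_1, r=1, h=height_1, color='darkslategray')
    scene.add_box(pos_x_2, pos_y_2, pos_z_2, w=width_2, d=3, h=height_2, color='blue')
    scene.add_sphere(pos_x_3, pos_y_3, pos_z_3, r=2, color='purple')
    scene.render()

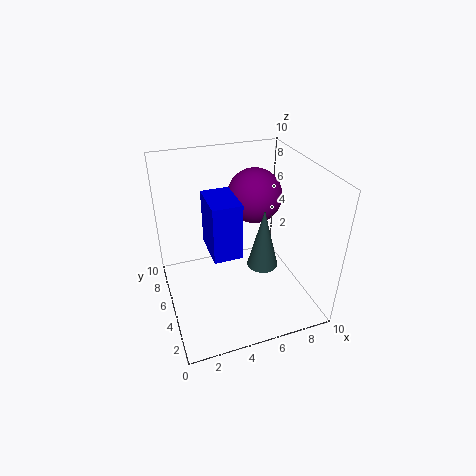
pos_x_1 = 6
pos_y_1 = 3
pos_z_1 = 4
height_1 = 4
pos_x_2 = 3
pos_y_2 = 4
pos_z_2 = 4
width_2 = 2
height_2 = 4
pos_x_3 = 7
pos_y_3 = 7
pos_z_3 = 7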